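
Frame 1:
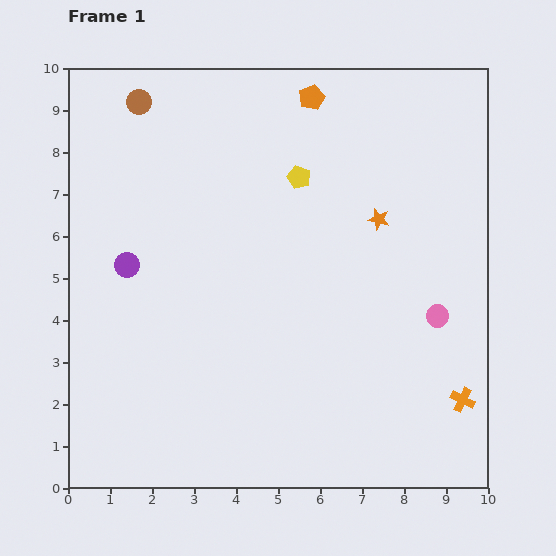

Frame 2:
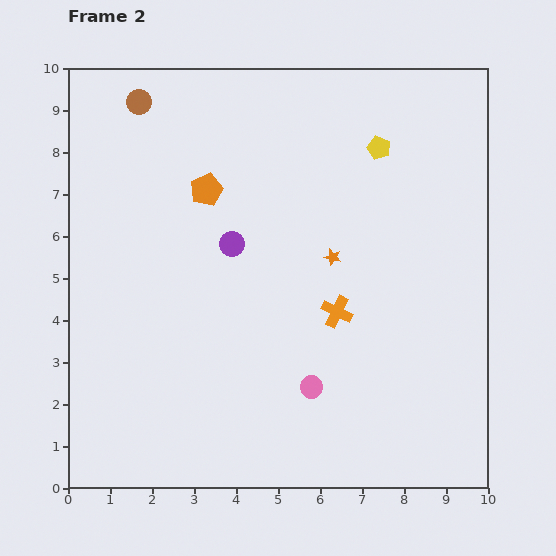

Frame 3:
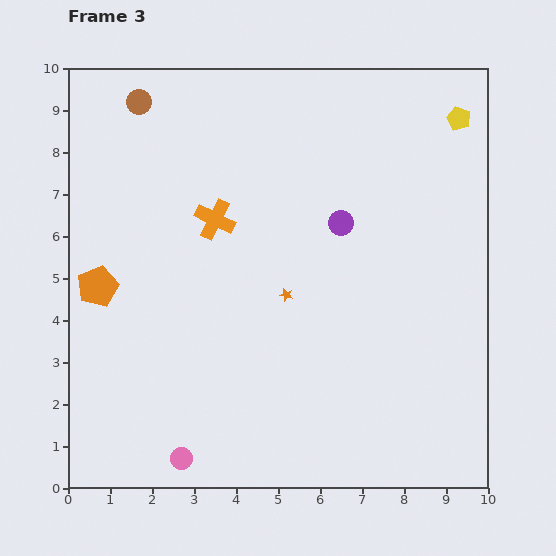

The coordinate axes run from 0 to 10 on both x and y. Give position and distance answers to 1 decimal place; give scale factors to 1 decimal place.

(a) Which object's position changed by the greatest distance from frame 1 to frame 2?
the orange cross

(moved 3.7; next 3.4)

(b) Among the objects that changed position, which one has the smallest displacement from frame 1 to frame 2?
the orange star

(moved 1.4)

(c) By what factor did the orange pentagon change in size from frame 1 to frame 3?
1.6×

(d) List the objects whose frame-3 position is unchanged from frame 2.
the brown circle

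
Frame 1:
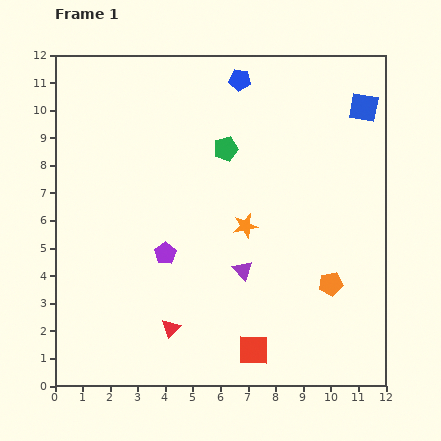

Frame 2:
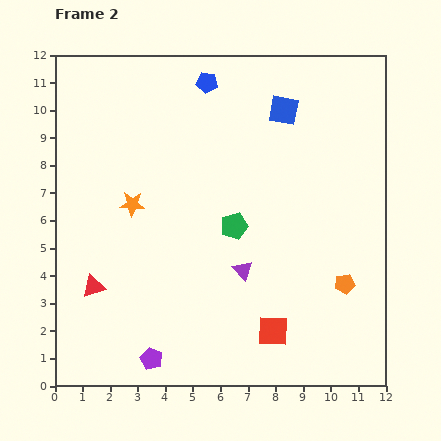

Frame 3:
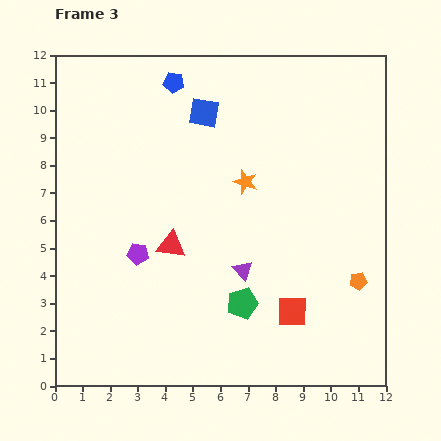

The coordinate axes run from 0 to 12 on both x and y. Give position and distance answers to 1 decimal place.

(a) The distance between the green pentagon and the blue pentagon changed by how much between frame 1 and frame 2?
+2.8

Distance in frame 1: 2.5. Distance in frame 2: 5.3.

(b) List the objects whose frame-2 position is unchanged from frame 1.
the purple triangle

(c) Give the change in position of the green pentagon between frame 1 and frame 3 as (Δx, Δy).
(0.6, -5.6)

The green pentagon was at (6.2, 8.6) in frame 1 and (6.8, 3.0) in frame 3.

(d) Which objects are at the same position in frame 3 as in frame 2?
the purple triangle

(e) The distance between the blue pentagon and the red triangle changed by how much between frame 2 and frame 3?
-2.6

Distance in frame 2: 8.5. Distance in frame 3: 5.9.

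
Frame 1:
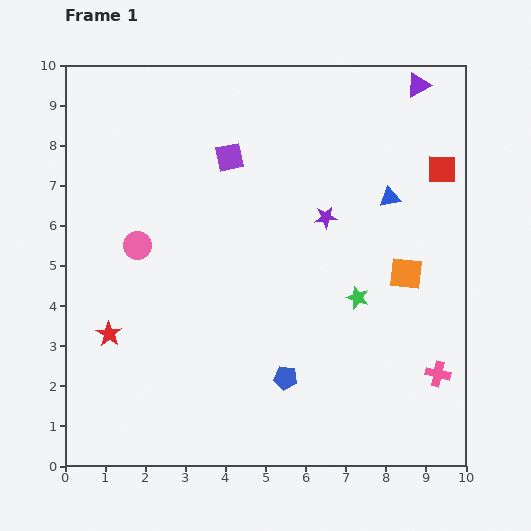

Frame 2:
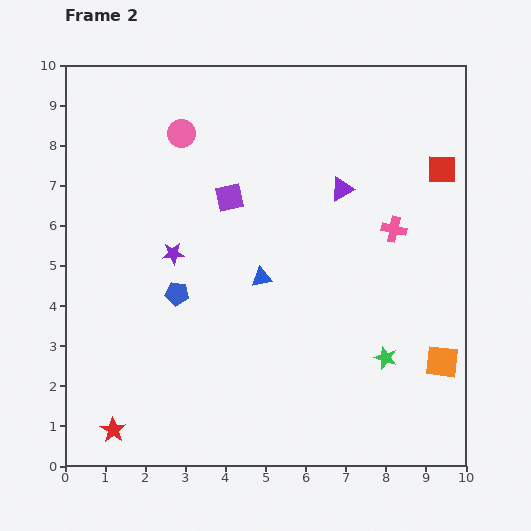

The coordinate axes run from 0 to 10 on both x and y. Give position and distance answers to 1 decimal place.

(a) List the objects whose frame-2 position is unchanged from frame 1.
the red square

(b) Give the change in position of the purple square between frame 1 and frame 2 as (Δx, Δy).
(0.0, -1.0)

The purple square was at (4.1, 7.7) in frame 1 and (4.1, 6.7) in frame 2.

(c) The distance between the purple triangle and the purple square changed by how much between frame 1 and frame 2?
-2.2

Distance in frame 1: 5.0. Distance in frame 2: 2.8.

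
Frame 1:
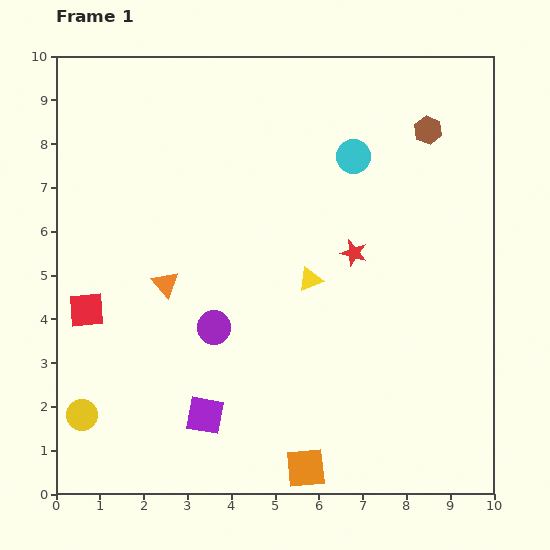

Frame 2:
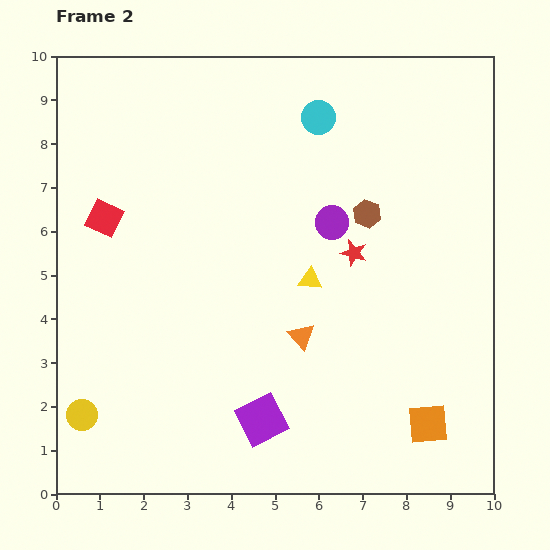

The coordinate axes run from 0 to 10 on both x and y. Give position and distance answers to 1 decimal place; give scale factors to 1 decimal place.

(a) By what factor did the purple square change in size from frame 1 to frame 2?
1.3×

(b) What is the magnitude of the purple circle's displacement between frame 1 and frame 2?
3.6

The purple circle moved from (3.6, 3.8) to (6.3, 6.2), a distance of √(2.7² + 2.4²) ≈ 3.6.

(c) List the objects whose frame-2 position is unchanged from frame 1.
the red star, the yellow circle, the yellow triangle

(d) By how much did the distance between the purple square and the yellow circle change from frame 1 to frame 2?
+1.3

Distance in frame 1: 2.8. Distance in frame 2: 4.1.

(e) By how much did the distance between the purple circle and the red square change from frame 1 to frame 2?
+2.3

Distance in frame 1: 2.9. Distance in frame 2: 5.2.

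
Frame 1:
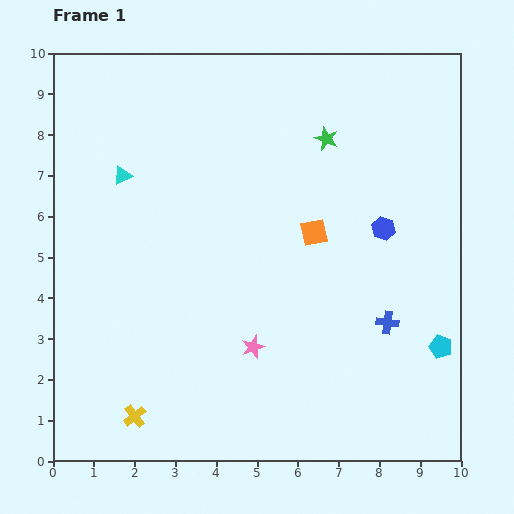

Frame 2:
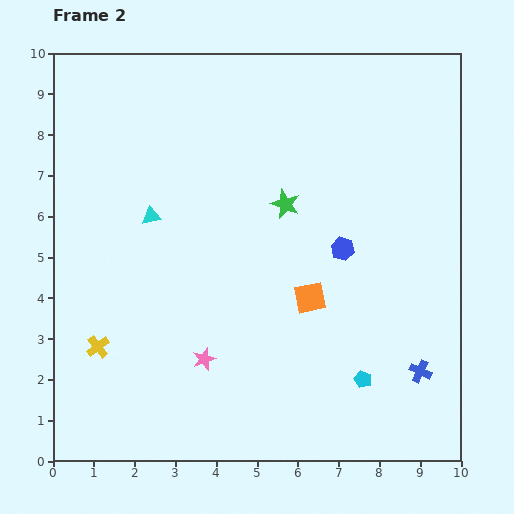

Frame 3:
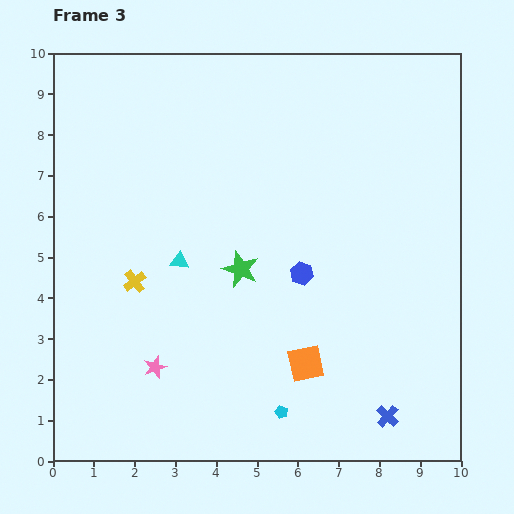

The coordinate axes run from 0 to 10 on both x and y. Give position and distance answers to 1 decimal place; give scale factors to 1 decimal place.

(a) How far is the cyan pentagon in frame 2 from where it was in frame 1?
2.1

The cyan pentagon moved from (9.5, 2.8) to (7.6, 2.0), a distance of √(1.9² + 0.8²) ≈ 2.1.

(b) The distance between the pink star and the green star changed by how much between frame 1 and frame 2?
-1.1

Distance in frame 1: 5.4. Distance in frame 2: 4.3.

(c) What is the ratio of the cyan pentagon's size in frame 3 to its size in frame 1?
0.6×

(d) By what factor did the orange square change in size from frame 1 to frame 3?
1.4×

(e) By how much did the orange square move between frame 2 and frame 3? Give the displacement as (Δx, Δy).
(-0.1, -1.6)

The orange square was at (6.3, 4.0) in frame 2 and (6.2, 2.4) in frame 3.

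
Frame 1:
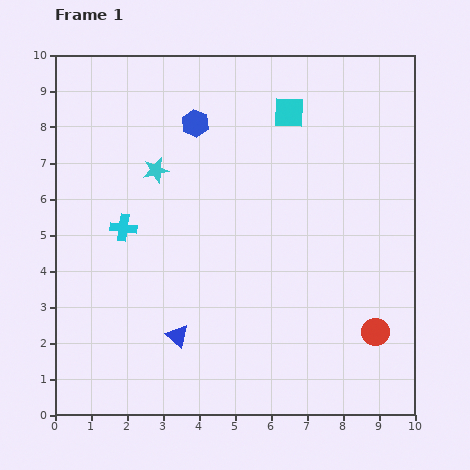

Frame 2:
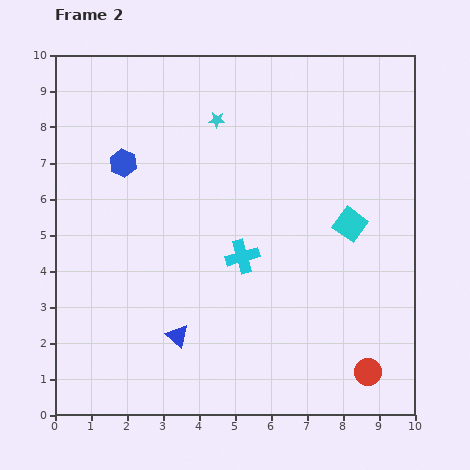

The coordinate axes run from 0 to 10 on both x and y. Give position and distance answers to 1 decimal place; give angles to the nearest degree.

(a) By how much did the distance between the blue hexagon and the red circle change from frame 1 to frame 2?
+1.2

Distance in frame 1: 7.7. Distance in frame 2: 8.9.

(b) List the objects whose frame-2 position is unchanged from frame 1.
the blue triangle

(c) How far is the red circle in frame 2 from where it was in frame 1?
1.1

The red circle moved from (8.9, 2.3) to (8.7, 1.2), a distance of √(0.2² + 1.1²) ≈ 1.1.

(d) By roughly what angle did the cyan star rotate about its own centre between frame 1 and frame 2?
15° clockwise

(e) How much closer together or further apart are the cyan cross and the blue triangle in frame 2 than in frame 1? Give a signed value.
-0.6

Distance in frame 1: 3.4. Distance in frame 2: 2.8.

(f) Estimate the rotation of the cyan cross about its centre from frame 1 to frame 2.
23° counter-clockwise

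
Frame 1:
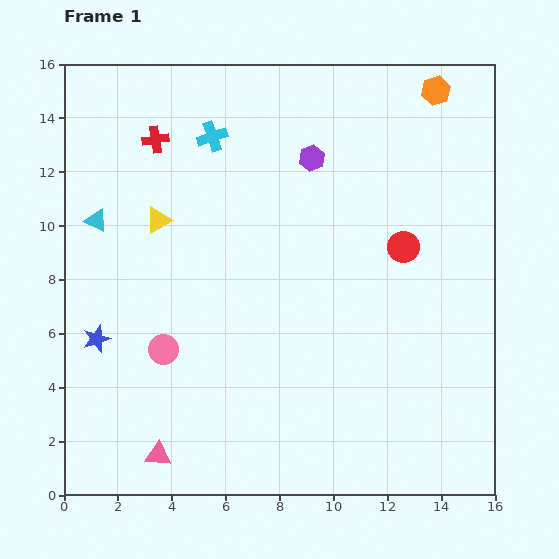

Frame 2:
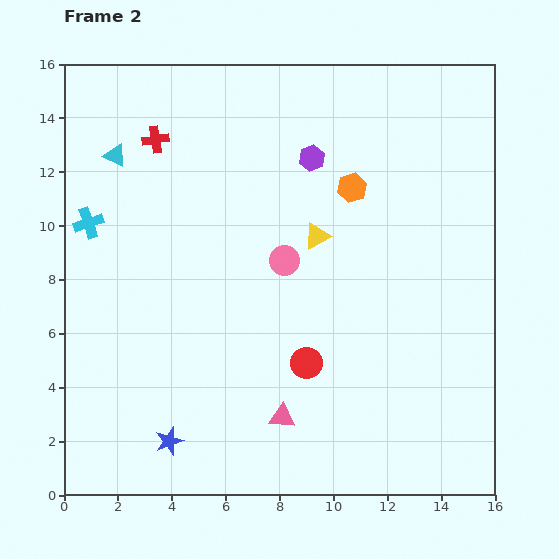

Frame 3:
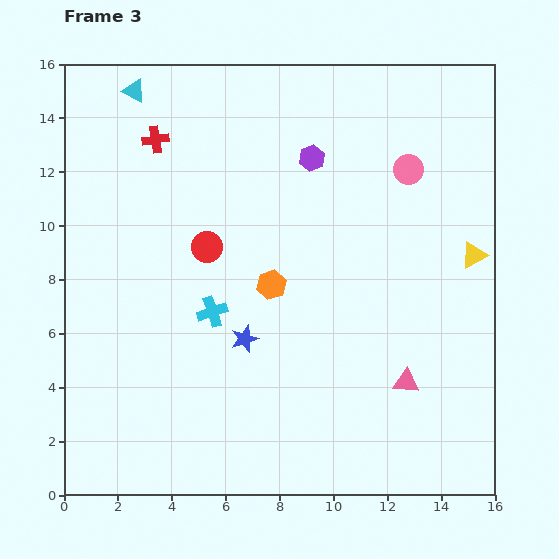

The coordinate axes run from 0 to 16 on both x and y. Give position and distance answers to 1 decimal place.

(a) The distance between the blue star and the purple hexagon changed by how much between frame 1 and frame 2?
+1.4

Distance in frame 1: 10.4. Distance in frame 2: 11.8.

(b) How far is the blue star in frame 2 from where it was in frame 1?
4.7

The blue star moved from (1.2, 5.8) to (3.9, 2.0), a distance of √(2.7² + 3.8²) ≈ 4.7.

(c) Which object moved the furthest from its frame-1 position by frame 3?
the yellow triangle

(moved 11.8; next 11.3)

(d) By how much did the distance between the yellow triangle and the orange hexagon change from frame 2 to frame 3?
+5.4

Distance in frame 2: 2.2. Distance in frame 3: 7.6.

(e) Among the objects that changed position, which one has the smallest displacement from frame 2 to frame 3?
the cyan triangle

(moved 2.5)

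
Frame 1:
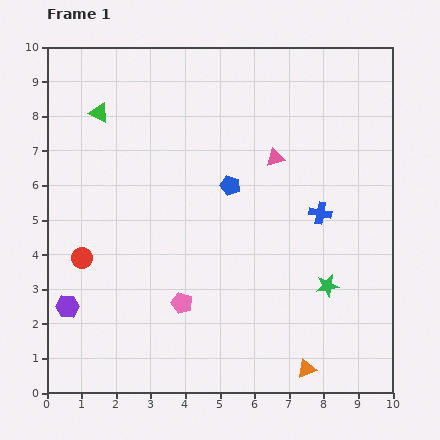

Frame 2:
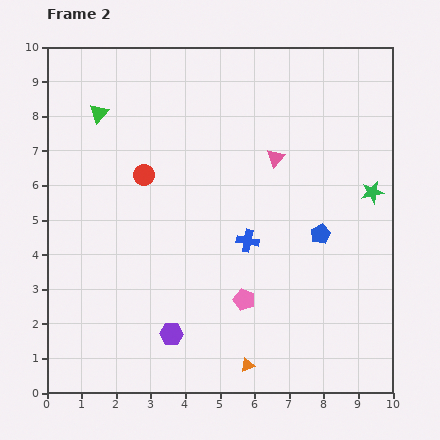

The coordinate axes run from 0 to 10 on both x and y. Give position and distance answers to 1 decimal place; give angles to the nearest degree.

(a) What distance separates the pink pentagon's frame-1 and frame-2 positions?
1.8

The pink pentagon moved from (3.9, 2.6) to (5.7, 2.7), a distance of √(1.8² + 0.1²) ≈ 1.8.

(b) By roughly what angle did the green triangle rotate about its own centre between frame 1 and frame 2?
44° clockwise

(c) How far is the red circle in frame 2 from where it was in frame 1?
3.0

The red circle moved from (1.0, 3.9) to (2.8, 6.3), a distance of √(1.8² + 2.4²) ≈ 3.0.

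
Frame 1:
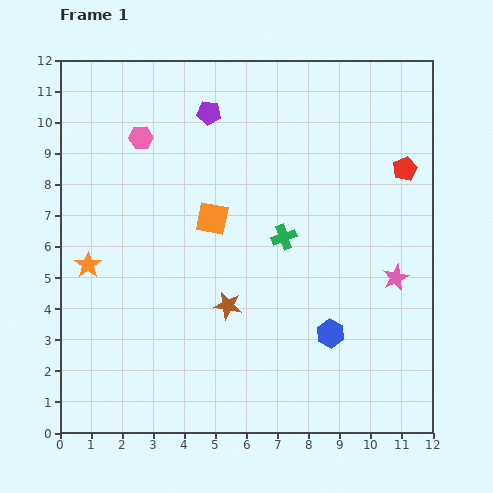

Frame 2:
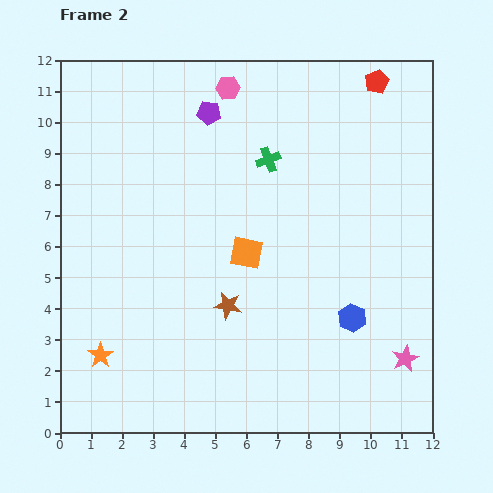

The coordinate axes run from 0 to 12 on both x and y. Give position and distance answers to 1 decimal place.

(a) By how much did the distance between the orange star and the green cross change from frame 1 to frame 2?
+1.9

Distance in frame 1: 6.4. Distance in frame 2: 8.3.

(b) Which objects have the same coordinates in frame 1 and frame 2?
the brown star, the purple pentagon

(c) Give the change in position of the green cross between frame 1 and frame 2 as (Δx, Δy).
(-0.5, 2.5)

The green cross was at (7.2, 6.3) in frame 1 and (6.7, 8.8) in frame 2.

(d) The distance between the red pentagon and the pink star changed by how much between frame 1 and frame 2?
+5.4

Distance in frame 1: 3.5. Distance in frame 2: 8.9.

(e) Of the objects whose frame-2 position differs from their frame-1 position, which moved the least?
the blue hexagon

(moved 0.9)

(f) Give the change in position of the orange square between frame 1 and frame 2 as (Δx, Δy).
(1.1, -1.1)

The orange square was at (4.9, 6.9) in frame 1 and (6.0, 5.8) in frame 2.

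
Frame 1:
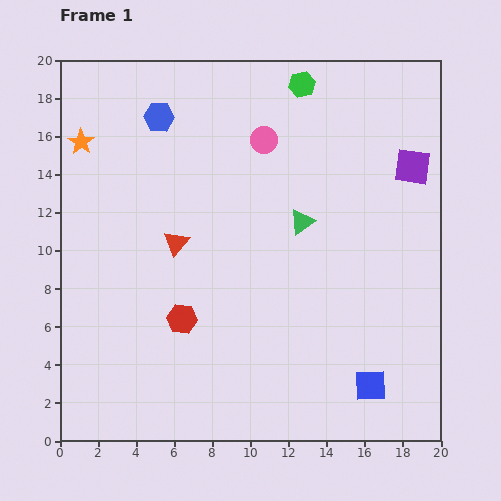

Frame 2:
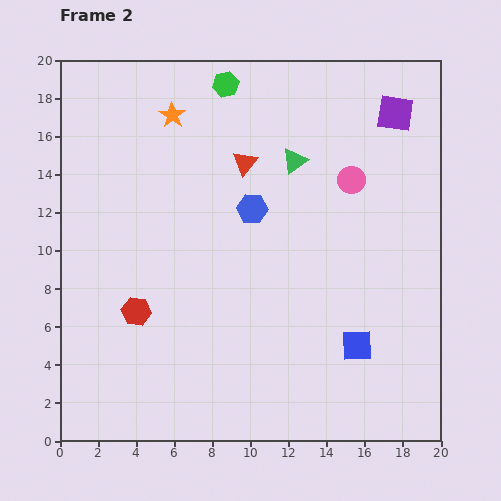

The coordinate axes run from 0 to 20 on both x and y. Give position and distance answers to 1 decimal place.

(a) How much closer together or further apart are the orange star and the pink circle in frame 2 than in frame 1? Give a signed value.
+0.4

Distance in frame 1: 9.6. Distance in frame 2: 10.0.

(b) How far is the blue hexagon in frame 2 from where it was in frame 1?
6.9

The blue hexagon moved from (5.2, 17.0) to (10.1, 12.2), a distance of √(4.9² + 4.8²) ≈ 6.9.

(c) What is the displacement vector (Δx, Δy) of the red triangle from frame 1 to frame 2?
(3.6, 4.2)

The red triangle was at (6.1, 10.4) in frame 1 and (9.7, 14.6) in frame 2.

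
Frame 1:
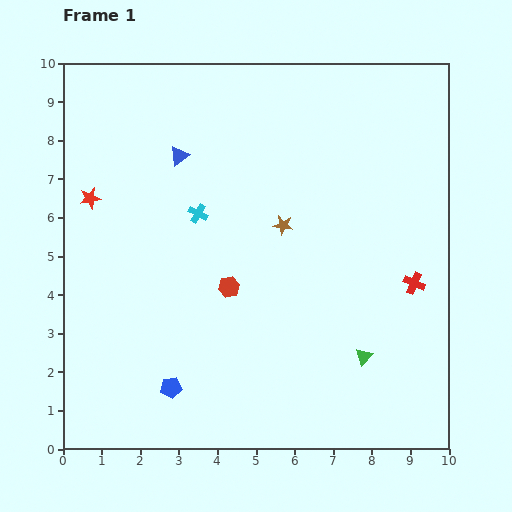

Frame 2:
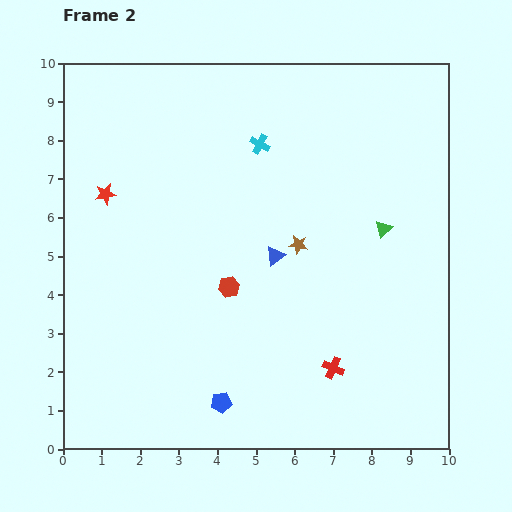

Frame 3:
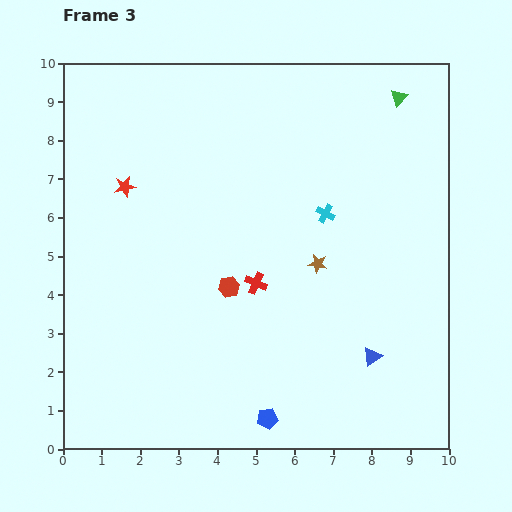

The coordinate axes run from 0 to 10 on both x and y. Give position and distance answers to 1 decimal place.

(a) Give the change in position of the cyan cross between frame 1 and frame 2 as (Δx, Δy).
(1.6, 1.8)

The cyan cross was at (3.5, 6.1) in frame 1 and (5.1, 7.9) in frame 2.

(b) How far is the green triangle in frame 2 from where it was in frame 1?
3.3

The green triangle moved from (7.8, 2.4) to (8.3, 5.7), a distance of √(0.5² + 3.3²) ≈ 3.3.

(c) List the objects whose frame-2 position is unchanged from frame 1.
the red hexagon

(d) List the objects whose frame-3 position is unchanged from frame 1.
the red hexagon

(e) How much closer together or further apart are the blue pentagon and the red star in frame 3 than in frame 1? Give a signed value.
+1.7

Distance in frame 1: 5.3. Distance in frame 3: 7.0.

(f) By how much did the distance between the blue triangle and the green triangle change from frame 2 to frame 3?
+3.8

Distance in frame 2: 2.9. Distance in frame 3: 6.7.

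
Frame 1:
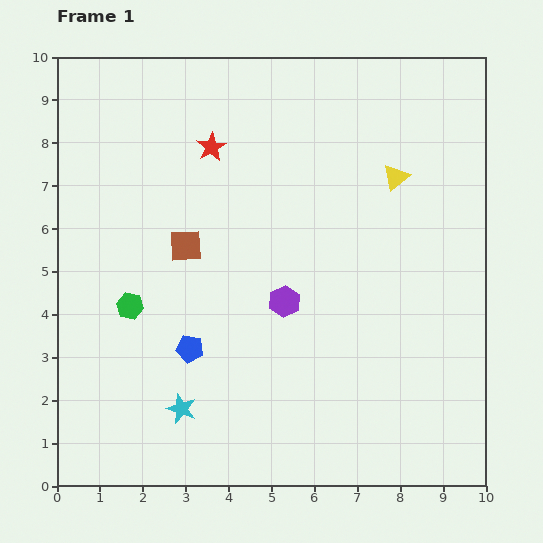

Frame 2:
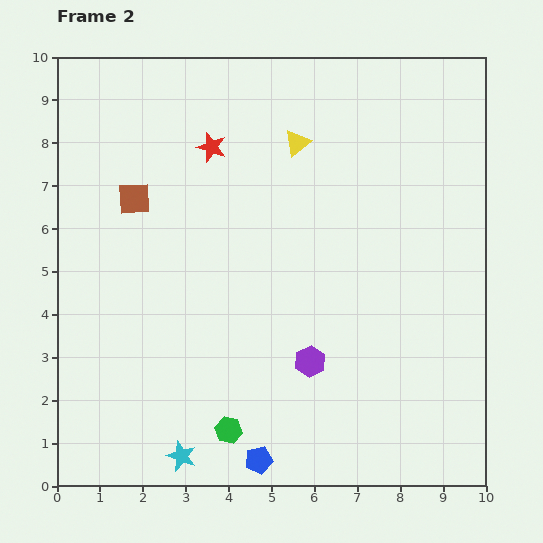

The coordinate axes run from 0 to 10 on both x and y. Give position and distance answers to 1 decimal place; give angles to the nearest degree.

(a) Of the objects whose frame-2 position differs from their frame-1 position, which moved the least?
the cyan star

(moved 1.1)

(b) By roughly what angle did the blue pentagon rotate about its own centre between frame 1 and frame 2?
24° counter-clockwise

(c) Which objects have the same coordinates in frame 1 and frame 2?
the red star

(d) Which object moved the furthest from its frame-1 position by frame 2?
the green hexagon

(moved 3.7; next 3.1)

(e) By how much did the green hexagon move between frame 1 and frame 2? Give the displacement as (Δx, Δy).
(2.3, -2.9)

The green hexagon was at (1.7, 4.2) in frame 1 and (4.0, 1.3) in frame 2.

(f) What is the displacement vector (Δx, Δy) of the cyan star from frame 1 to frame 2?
(0.0, -1.1)

The cyan star was at (2.9, 1.8) in frame 1 and (2.9, 0.7) in frame 2.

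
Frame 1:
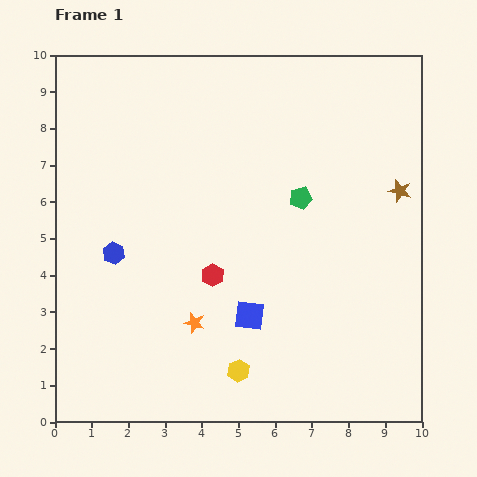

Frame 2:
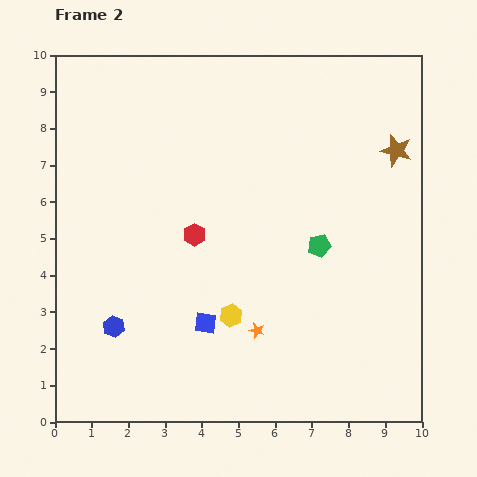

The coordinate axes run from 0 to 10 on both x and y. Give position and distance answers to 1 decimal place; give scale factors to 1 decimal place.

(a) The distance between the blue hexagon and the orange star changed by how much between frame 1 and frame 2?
+1.0

Distance in frame 1: 2.9. Distance in frame 2: 3.9.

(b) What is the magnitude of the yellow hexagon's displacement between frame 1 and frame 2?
1.5

The yellow hexagon moved from (5.0, 1.4) to (4.8, 2.9), a distance of √(0.2² + 1.5²) ≈ 1.5.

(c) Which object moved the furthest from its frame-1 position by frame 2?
the blue hexagon

(moved 2.0; next 1.7)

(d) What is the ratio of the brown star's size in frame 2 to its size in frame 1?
1.4×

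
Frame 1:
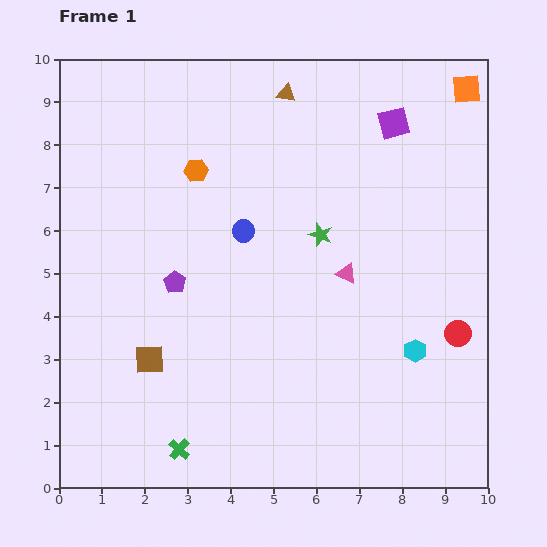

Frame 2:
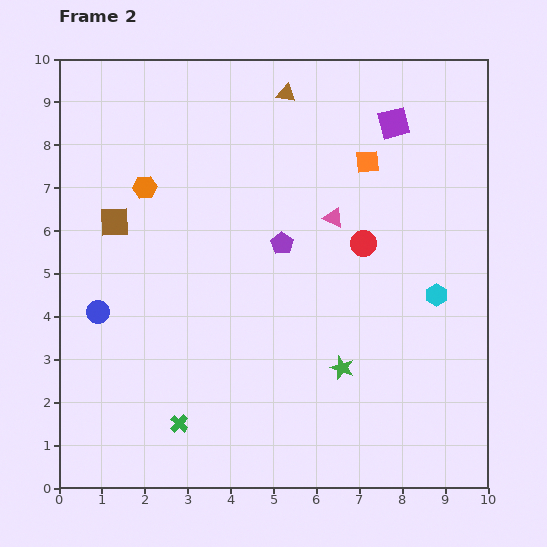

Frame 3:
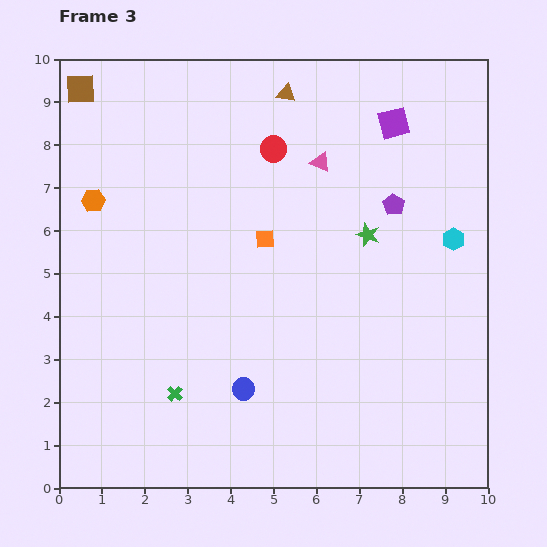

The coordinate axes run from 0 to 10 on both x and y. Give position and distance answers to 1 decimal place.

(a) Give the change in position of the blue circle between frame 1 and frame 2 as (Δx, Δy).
(-3.4, -1.9)

The blue circle was at (4.3, 6.0) in frame 1 and (0.9, 4.1) in frame 2.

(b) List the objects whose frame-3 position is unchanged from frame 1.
the purple square, the brown triangle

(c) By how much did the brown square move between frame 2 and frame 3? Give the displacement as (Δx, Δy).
(-0.8, 3.1)

The brown square was at (1.3, 6.2) in frame 2 and (0.5, 9.3) in frame 3.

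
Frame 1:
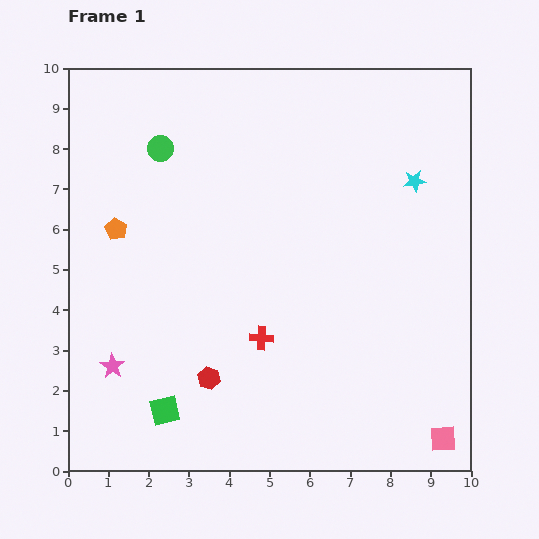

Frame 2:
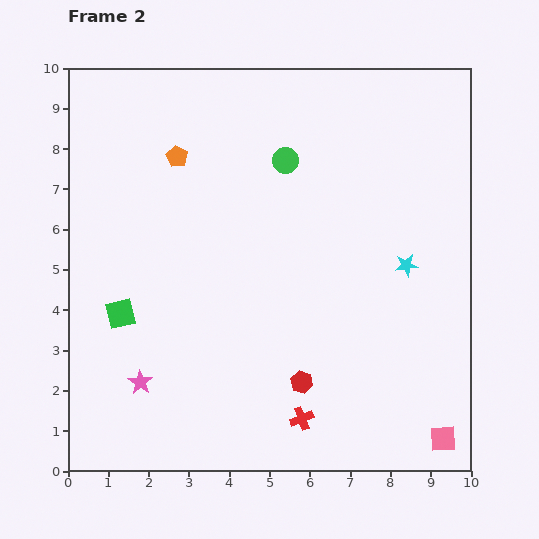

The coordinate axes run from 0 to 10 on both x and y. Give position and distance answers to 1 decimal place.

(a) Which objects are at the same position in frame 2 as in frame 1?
the pink square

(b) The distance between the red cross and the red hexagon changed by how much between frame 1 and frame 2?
-0.7

Distance in frame 1: 1.6. Distance in frame 2: 0.9.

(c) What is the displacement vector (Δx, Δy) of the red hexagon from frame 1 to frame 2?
(2.3, -0.1)

The red hexagon was at (3.5, 2.3) in frame 1 and (5.8, 2.2) in frame 2.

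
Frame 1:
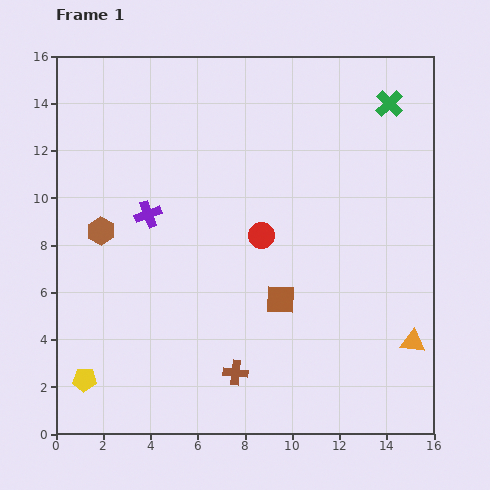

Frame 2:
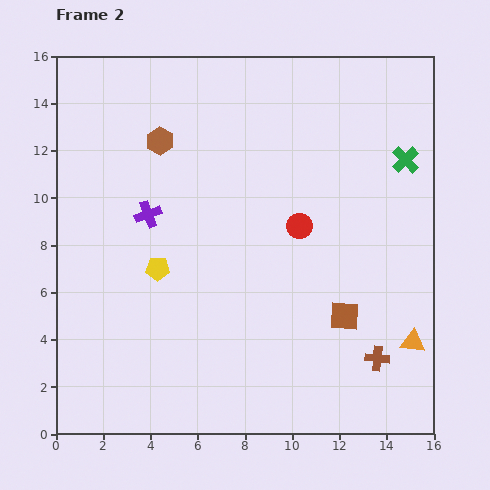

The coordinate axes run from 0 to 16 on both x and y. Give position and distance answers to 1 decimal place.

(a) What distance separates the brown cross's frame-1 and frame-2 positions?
6.0

The brown cross moved from (7.6, 2.6) to (13.6, 3.2), a distance of √(6.0² + 0.6²) ≈ 6.0.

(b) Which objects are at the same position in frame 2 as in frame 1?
the purple cross, the orange triangle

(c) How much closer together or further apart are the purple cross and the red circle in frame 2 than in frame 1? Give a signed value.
+1.5

Distance in frame 1: 4.9. Distance in frame 2: 6.4.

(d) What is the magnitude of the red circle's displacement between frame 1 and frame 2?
1.6

The red circle moved from (8.7, 8.4) to (10.3, 8.8), a distance of √(1.6² + 0.4²) ≈ 1.6.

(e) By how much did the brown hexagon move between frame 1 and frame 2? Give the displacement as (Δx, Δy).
(2.5, 3.8)

The brown hexagon was at (1.9, 8.6) in frame 1 and (4.4, 12.4) in frame 2.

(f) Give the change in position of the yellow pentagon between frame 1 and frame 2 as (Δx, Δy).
(3.1, 4.7)

The yellow pentagon was at (1.2, 2.3) in frame 1 and (4.3, 7.0) in frame 2.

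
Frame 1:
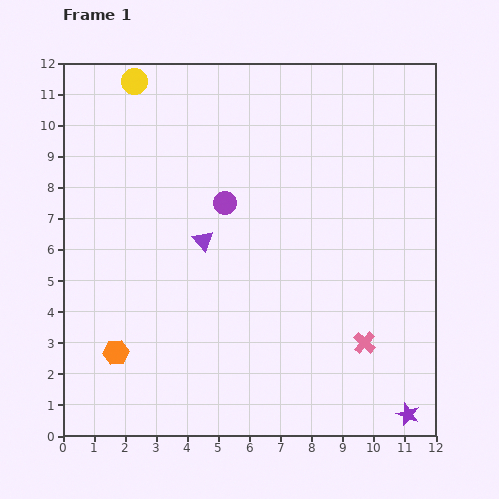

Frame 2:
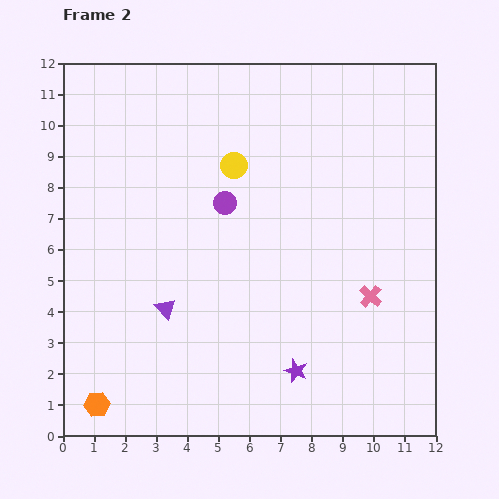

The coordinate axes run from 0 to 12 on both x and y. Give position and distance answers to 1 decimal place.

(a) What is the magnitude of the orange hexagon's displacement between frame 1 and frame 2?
1.8

The orange hexagon moved from (1.7, 2.7) to (1.1, 1.0), a distance of √(0.6² + 1.7²) ≈ 1.8.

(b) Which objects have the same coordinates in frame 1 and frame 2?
the purple circle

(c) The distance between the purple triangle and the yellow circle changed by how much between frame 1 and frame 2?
-0.5

Distance in frame 1: 5.6. Distance in frame 2: 5.1.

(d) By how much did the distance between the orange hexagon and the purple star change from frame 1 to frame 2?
-3.1

Distance in frame 1: 9.6. Distance in frame 2: 6.5.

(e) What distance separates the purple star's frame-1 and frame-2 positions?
3.9

The purple star moved from (11.1, 0.7) to (7.5, 2.1), a distance of √(3.6² + 1.4²) ≈ 3.9.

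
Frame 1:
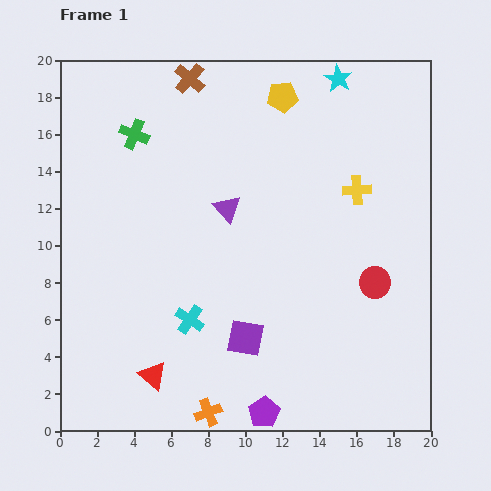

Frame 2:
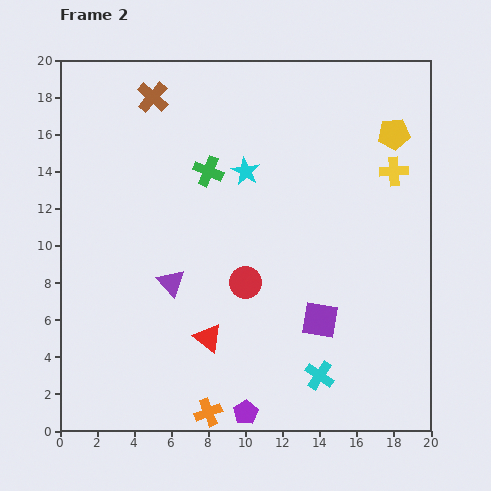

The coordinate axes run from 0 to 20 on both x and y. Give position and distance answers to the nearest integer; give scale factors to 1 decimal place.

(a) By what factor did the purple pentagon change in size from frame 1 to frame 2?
0.8×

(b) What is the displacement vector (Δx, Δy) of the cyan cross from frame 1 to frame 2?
(7, -3)

The cyan cross was at (7, 6) in frame 1 and (14, 3) in frame 2.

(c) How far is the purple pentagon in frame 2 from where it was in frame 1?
1

The purple pentagon moved from (11, 1) to (10, 1), a distance of √(1² + 0²) ≈ 1.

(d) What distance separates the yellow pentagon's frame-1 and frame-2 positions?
6

The yellow pentagon moved from (12, 18) to (18, 16), a distance of √(6² + 2²) ≈ 6.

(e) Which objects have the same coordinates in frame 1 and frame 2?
the orange cross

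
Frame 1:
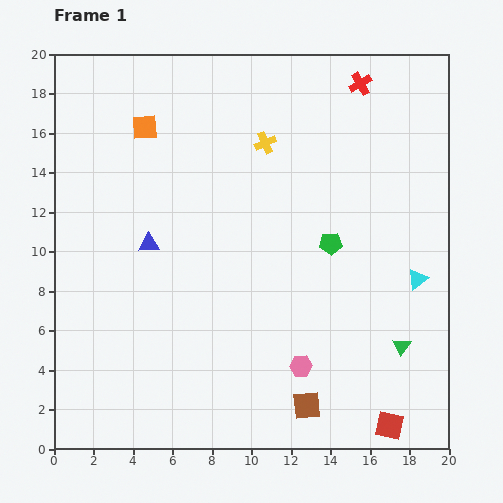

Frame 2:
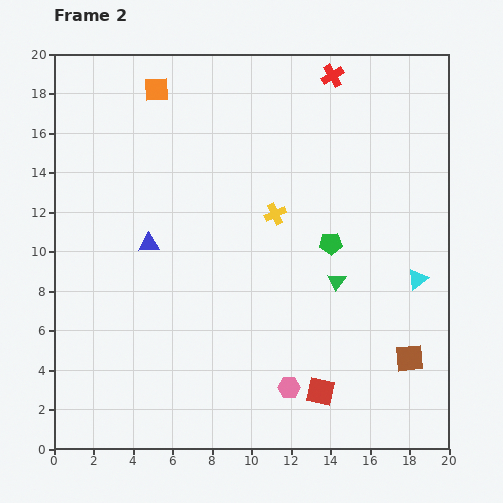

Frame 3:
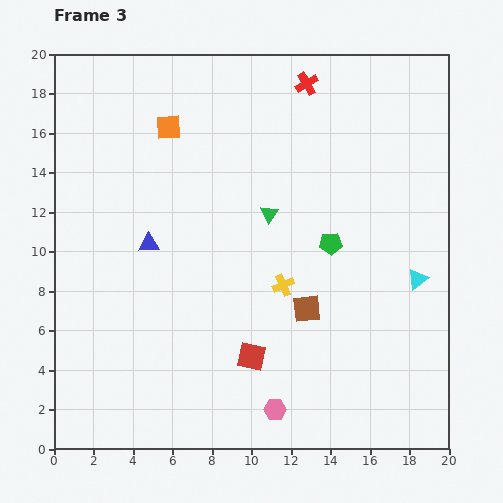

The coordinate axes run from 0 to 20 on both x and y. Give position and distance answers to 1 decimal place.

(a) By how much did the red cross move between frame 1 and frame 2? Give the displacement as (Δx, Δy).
(-1.4, 0.4)

The red cross was at (15.5, 18.5) in frame 1 and (14.1, 18.9) in frame 2.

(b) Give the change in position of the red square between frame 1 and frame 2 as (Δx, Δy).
(-3.5, 1.7)

The red square was at (17.0, 1.2) in frame 1 and (13.5, 2.9) in frame 2.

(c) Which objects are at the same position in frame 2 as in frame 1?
the green pentagon, the blue triangle, the cyan triangle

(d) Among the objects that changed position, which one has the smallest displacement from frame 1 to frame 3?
the orange square

(moved 1.2)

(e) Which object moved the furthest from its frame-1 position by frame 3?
the green triangle

(moved 9.5; next 7.8)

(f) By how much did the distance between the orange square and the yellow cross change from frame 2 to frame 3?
+1.2

Distance in frame 2: 8.7. Distance in frame 3: 9.9.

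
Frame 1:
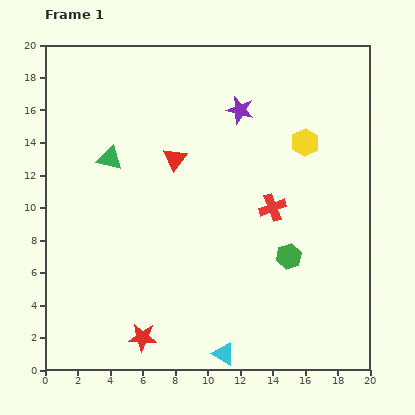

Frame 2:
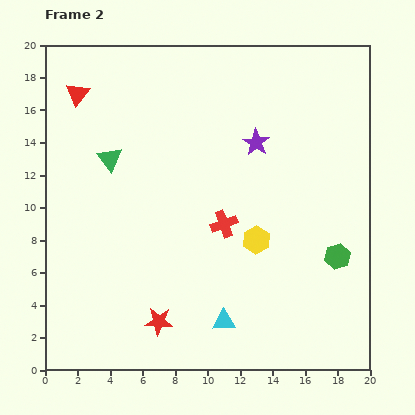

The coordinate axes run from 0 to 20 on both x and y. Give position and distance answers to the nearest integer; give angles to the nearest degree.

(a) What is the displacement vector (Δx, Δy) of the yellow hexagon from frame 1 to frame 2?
(-3, -6)

The yellow hexagon was at (16, 14) in frame 1 and (13, 8) in frame 2.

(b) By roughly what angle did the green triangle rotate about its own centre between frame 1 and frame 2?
38° clockwise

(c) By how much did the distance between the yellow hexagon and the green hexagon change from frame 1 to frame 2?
-2

Distance in frame 1: 7. Distance in frame 2: 5.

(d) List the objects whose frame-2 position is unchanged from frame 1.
the green triangle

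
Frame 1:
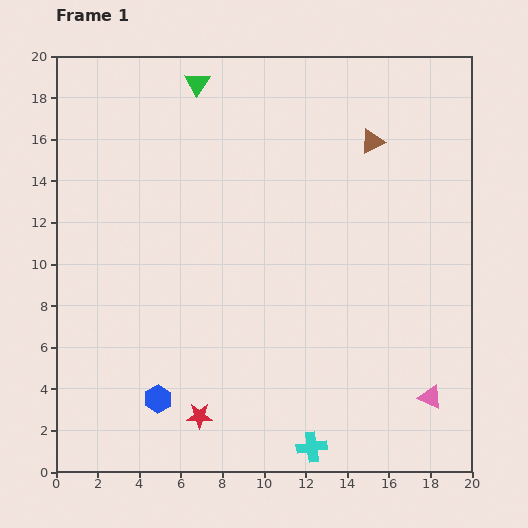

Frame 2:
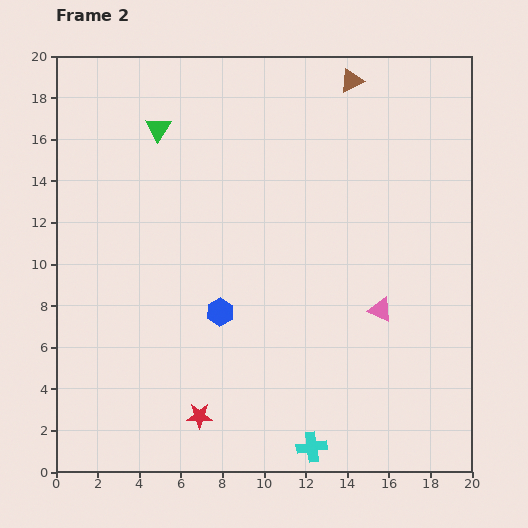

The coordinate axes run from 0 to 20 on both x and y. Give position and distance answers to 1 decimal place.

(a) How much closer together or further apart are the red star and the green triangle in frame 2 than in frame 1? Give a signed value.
-2.1

Distance in frame 1: 16.0. Distance in frame 2: 13.9.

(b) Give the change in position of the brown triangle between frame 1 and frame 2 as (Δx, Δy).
(-1.0, 2.9)

The brown triangle was at (15.2, 15.9) in frame 1 and (14.2, 18.8) in frame 2.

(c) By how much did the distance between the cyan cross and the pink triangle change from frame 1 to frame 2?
+1.2

Distance in frame 1: 6.2. Distance in frame 2: 7.4.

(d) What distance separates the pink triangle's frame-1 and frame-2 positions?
4.8

The pink triangle moved from (18.0, 3.6) to (15.6, 7.8), a distance of √(2.4² + 4.2²) ≈ 4.8.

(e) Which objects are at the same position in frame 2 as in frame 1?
the red star, the cyan cross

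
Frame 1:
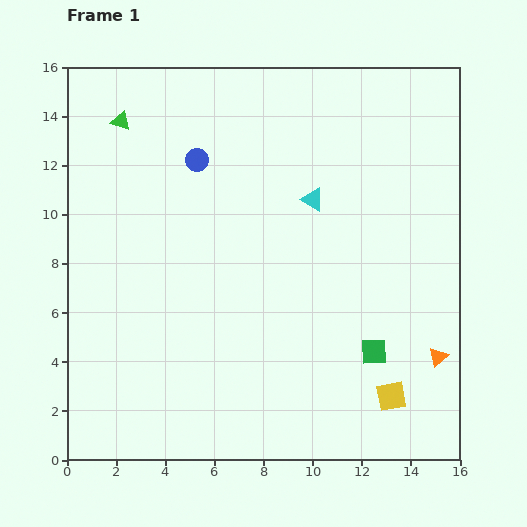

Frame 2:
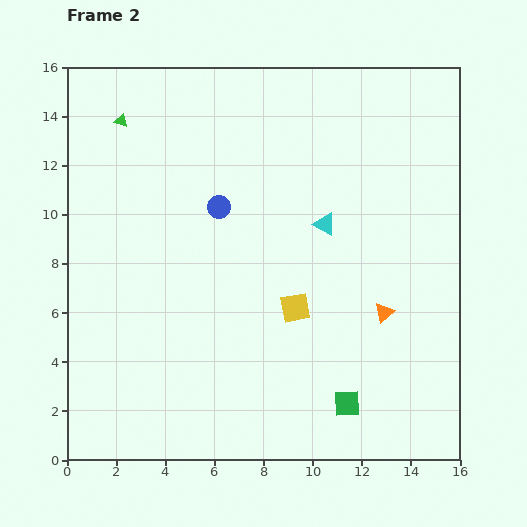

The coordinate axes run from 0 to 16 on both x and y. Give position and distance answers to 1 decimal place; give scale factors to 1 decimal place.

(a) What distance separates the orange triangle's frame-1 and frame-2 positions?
2.8

The orange triangle moved from (15.1, 4.2) to (12.9, 6.0), a distance of √(2.2² + 1.8²) ≈ 2.8.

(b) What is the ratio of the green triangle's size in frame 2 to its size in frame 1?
0.7×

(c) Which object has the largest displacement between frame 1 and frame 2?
the yellow square

(moved 5.3; next 2.8)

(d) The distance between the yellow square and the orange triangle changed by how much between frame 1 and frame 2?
+1.1

Distance in frame 1: 2.5. Distance in frame 2: 3.6.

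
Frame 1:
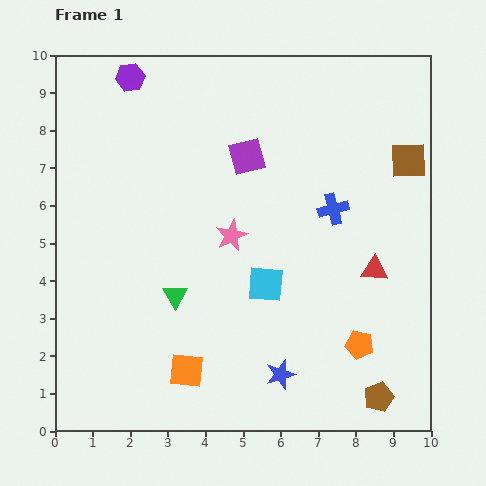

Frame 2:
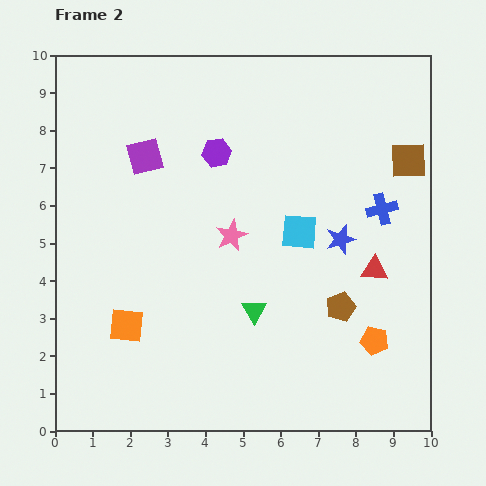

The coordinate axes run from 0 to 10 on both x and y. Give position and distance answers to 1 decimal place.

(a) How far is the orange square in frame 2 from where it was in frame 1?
2.0

The orange square moved from (3.5, 1.6) to (1.9, 2.8), a distance of √(1.6² + 1.2²) ≈ 2.0.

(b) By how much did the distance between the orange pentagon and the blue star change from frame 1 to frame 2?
+0.6

Distance in frame 1: 2.2. Distance in frame 2: 2.8.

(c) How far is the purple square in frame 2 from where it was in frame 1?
2.7

The purple square moved from (5.1, 7.3) to (2.4, 7.3), a distance of √(2.7² + 0.0²) ≈ 2.7.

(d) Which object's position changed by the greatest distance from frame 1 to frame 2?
the blue star

(moved 3.9; next 3.0)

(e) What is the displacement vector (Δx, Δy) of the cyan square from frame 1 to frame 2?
(0.9, 1.4)

The cyan square was at (5.6, 3.9) in frame 1 and (6.5, 5.3) in frame 2.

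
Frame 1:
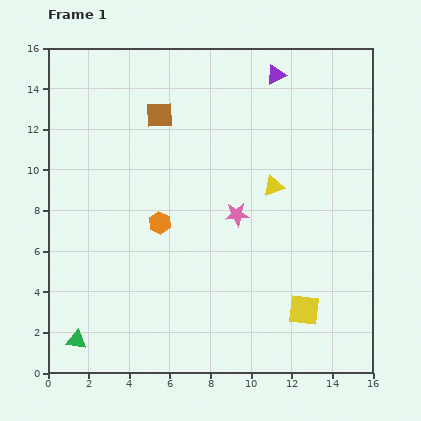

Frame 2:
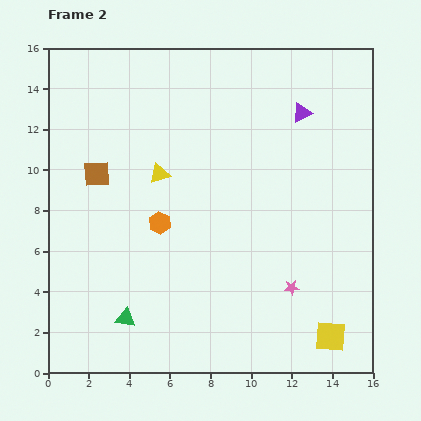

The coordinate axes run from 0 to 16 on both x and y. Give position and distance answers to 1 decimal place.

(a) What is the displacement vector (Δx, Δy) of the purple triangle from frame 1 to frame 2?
(1.3, -1.9)

The purple triangle was at (11.2, 14.7) in frame 1 and (12.5, 12.8) in frame 2.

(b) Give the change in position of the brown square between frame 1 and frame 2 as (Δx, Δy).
(-3.1, -2.9)

The brown square was at (5.5, 12.7) in frame 1 and (2.4, 9.8) in frame 2.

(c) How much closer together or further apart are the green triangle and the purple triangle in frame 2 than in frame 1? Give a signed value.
-3.1

Distance in frame 1: 16.4. Distance in frame 2: 13.3.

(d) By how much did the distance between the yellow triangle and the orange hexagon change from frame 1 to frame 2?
-3.5

Distance in frame 1: 5.9. Distance in frame 2: 2.4.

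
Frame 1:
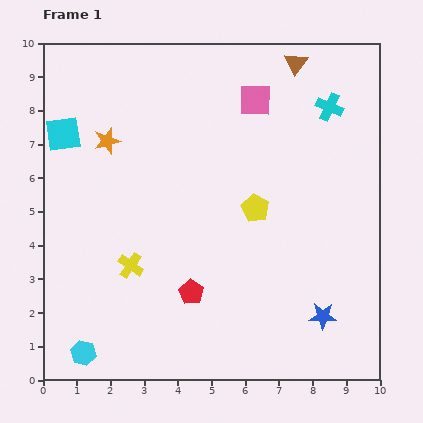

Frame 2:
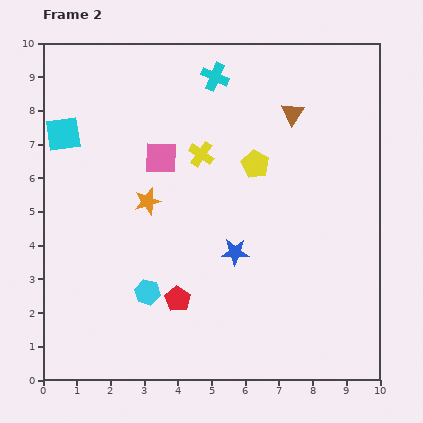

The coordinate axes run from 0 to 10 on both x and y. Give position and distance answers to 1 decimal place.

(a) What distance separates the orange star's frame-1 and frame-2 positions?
2.2

The orange star moved from (1.9, 7.1) to (3.1, 5.3), a distance of √(1.2² + 1.8²) ≈ 2.2.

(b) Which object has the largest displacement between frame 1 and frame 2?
the yellow cross

(moved 3.9; next 3.5)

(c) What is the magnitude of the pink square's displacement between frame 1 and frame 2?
3.3

The pink square moved from (6.3, 8.3) to (3.5, 6.6), a distance of √(2.8² + 1.7²) ≈ 3.3.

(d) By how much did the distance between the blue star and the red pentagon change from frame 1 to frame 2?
-1.8

Distance in frame 1: 4.0. Distance in frame 2: 2.2.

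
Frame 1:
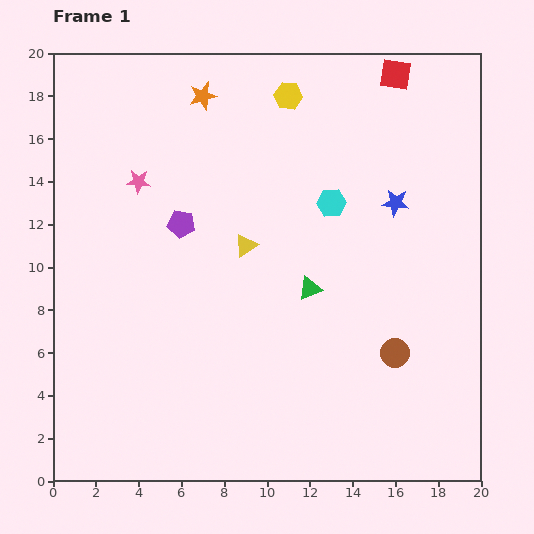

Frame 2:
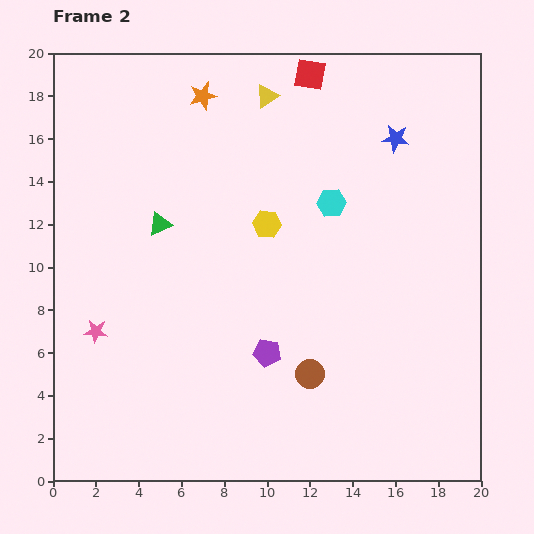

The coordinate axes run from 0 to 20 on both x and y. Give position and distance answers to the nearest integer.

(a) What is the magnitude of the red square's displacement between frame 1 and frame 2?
4

The red square moved from (16, 19) to (12, 19), a distance of √(4² + 0²) ≈ 4.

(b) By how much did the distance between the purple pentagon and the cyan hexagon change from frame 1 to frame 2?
+1

Distance in frame 1: 7. Distance in frame 2: 8.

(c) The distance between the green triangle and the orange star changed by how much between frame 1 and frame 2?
-4

Distance in frame 1: 10. Distance in frame 2: 6.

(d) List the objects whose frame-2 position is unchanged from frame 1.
the cyan hexagon, the orange star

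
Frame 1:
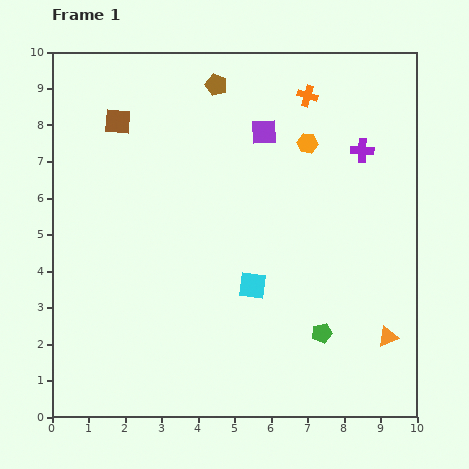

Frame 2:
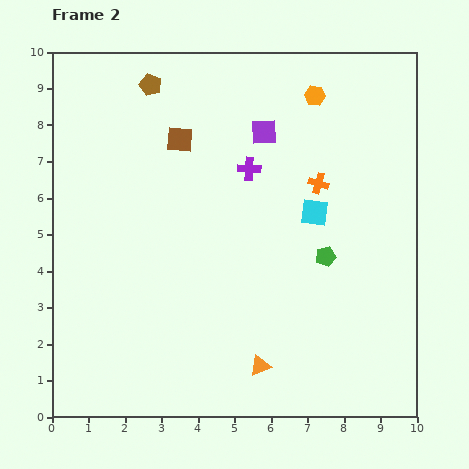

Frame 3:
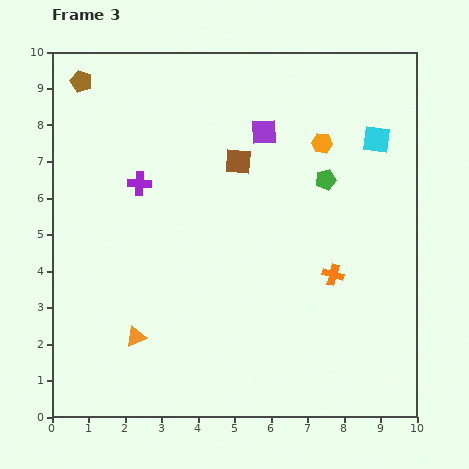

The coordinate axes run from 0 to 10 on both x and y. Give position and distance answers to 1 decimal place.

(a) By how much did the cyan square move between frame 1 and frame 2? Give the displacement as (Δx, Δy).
(1.7, 2.0)

The cyan square was at (5.5, 3.6) in frame 1 and (7.2, 5.6) in frame 2.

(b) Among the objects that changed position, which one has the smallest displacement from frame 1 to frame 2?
the orange hexagon

(moved 1.3)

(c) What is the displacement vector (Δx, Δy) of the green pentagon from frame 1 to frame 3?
(0.1, 4.2)

The green pentagon was at (7.4, 2.3) in frame 1 and (7.5, 6.5) in frame 3.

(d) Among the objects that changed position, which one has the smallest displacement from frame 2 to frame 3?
the orange hexagon

(moved 1.3)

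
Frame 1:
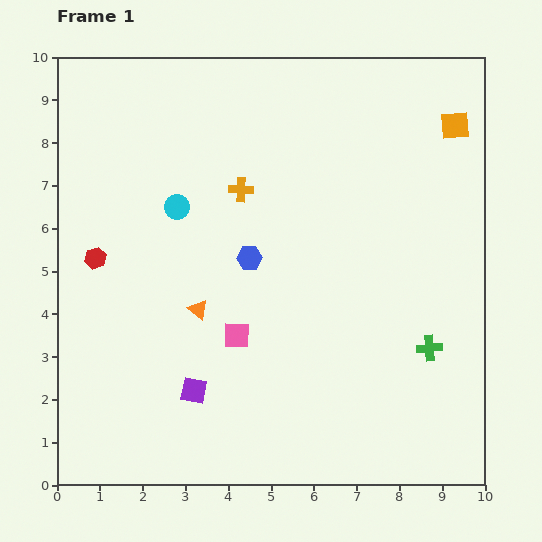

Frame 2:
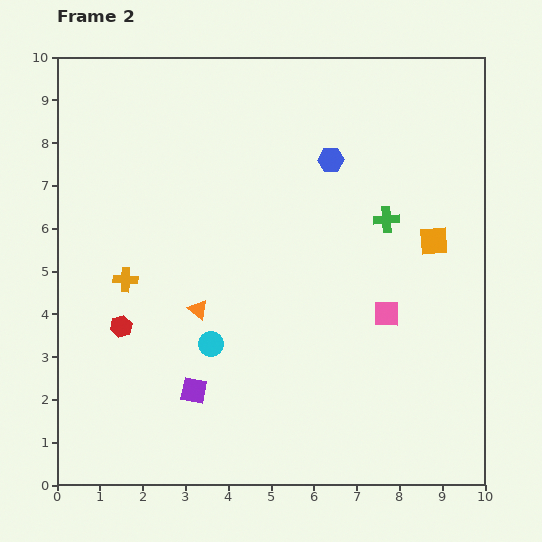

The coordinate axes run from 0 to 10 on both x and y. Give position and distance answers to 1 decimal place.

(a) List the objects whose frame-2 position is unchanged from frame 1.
the purple square, the orange triangle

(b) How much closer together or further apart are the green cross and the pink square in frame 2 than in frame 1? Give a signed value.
-2.3

Distance in frame 1: 4.5. Distance in frame 2: 2.2.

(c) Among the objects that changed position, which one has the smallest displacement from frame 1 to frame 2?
the red hexagon

(moved 1.7)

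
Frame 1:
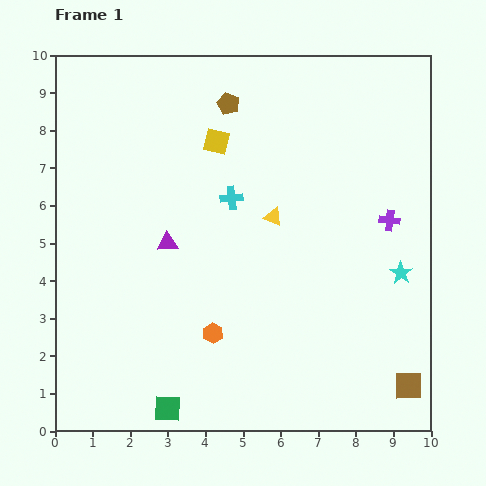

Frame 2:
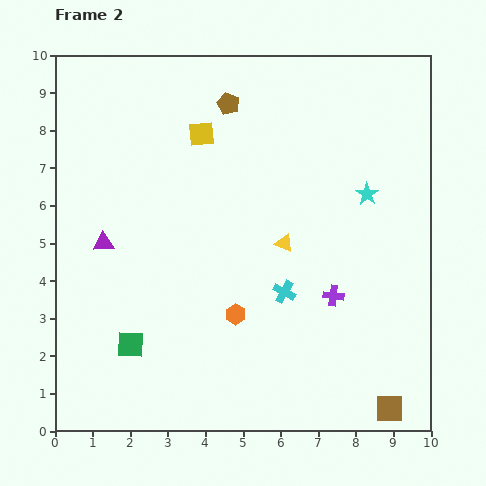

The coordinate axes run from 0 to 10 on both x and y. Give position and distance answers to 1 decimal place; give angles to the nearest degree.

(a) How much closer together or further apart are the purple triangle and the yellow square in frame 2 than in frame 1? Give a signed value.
+0.9

Distance in frame 1: 3.0. Distance in frame 2: 3.9.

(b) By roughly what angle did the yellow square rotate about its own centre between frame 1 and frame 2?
20° counter-clockwise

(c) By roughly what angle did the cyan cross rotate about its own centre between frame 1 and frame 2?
34° clockwise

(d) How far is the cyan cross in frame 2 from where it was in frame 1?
2.9

The cyan cross moved from (4.7, 6.2) to (6.1, 3.7), a distance of √(1.4² + 2.5²) ≈ 2.9.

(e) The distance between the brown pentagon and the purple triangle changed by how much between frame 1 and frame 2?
+1.0

Distance in frame 1: 4.0. Distance in frame 2: 5.0.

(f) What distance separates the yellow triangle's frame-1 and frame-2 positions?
0.8

The yellow triangle moved from (5.8, 5.7) to (6.1, 5.0), a distance of √(0.3² + 0.7²) ≈ 0.8.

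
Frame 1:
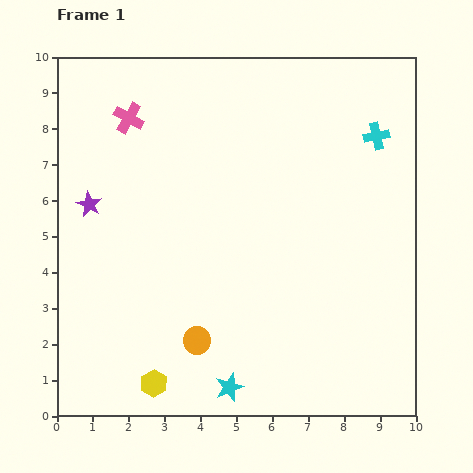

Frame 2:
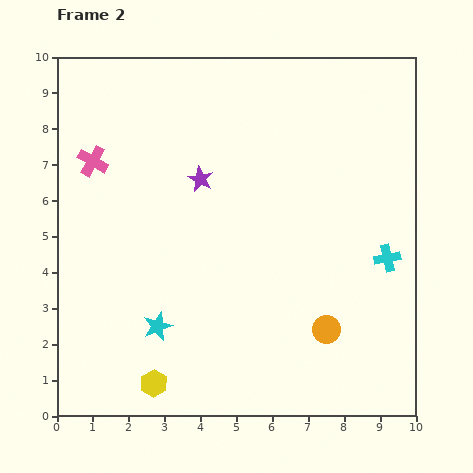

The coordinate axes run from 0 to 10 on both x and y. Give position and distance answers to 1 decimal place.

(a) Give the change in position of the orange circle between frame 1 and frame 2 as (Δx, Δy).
(3.6, 0.3)

The orange circle was at (3.9, 2.1) in frame 1 and (7.5, 2.4) in frame 2.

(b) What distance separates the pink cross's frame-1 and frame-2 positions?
1.6

The pink cross moved from (2.0, 8.3) to (1.0, 7.1), a distance of √(1.0² + 1.2²) ≈ 1.6.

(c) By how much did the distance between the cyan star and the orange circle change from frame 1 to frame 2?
+3.1

Distance in frame 1: 1.6. Distance in frame 2: 4.7.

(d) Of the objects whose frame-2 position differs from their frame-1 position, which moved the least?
the pink cross

(moved 1.6)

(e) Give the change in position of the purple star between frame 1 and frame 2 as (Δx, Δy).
(3.1, 0.7)

The purple star was at (0.9, 5.9) in frame 1 and (4.0, 6.6) in frame 2.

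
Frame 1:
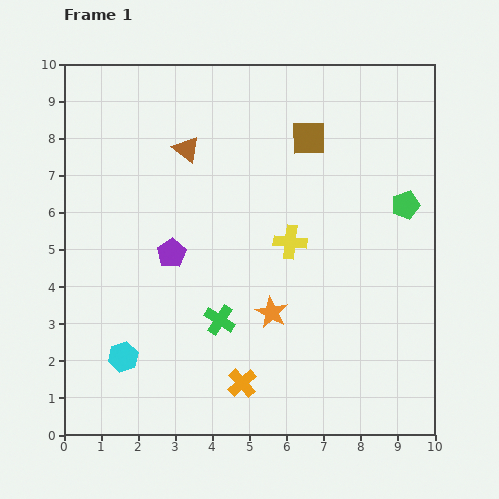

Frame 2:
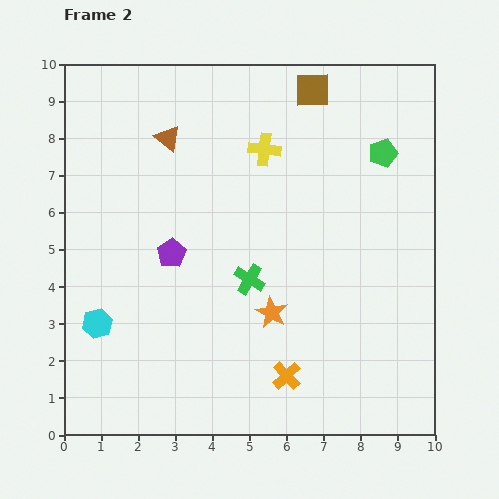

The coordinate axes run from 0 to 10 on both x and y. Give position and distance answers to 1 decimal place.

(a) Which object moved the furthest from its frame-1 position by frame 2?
the yellow cross

(moved 2.6; next 1.5)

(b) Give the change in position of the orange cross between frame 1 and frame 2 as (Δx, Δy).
(1.2, 0.2)

The orange cross was at (4.8, 1.4) in frame 1 and (6.0, 1.6) in frame 2.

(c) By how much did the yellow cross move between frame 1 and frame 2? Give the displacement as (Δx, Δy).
(-0.7, 2.5)

The yellow cross was at (6.1, 5.2) in frame 1 and (5.4, 7.7) in frame 2.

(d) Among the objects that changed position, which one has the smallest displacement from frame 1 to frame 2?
the brown triangle

(moved 0.6)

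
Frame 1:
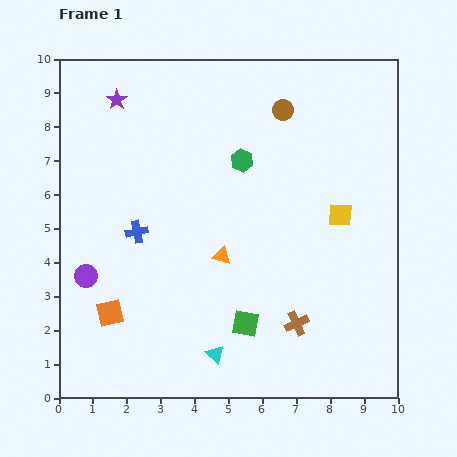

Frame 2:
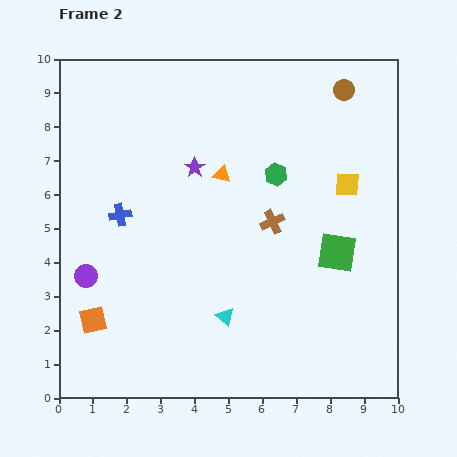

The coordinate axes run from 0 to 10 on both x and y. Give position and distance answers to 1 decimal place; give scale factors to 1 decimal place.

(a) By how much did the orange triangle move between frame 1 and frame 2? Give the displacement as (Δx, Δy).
(0.0, 2.4)

The orange triangle was at (4.8, 4.2) in frame 1 and (4.8, 6.6) in frame 2.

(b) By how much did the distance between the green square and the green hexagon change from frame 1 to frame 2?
-1.9

Distance in frame 1: 4.8. Distance in frame 2: 2.9.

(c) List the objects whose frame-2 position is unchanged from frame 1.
the purple circle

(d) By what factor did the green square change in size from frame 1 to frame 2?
1.5×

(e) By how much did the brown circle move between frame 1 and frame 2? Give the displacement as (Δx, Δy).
(1.8, 0.6)

The brown circle was at (6.6, 8.5) in frame 1 and (8.4, 9.1) in frame 2.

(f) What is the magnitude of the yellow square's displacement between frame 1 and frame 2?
0.9

The yellow square moved from (8.3, 5.4) to (8.5, 6.3), a distance of √(0.2² + 0.9²) ≈ 0.9.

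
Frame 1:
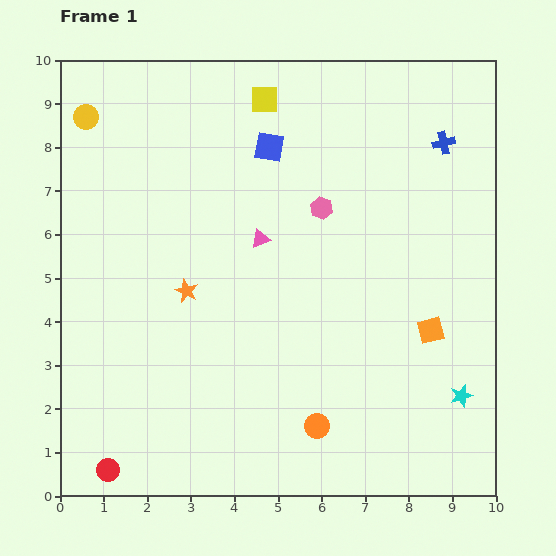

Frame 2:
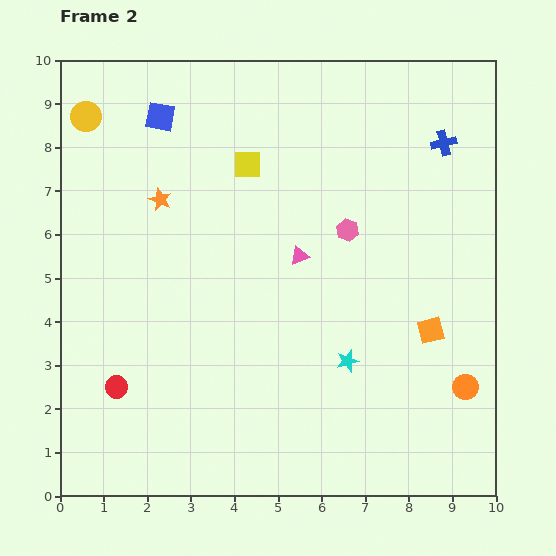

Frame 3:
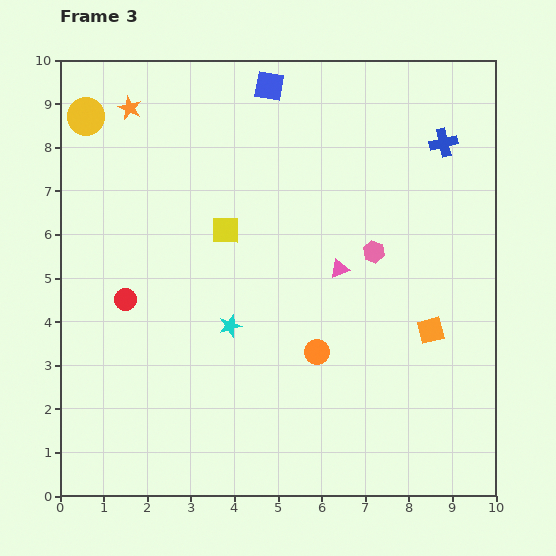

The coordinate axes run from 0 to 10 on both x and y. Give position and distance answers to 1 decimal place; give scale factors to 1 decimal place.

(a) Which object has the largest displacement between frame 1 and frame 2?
the orange circle

(moved 3.5; next 2.7)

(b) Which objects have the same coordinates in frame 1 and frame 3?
the yellow circle, the blue cross, the orange square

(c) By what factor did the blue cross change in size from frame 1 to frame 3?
1.3×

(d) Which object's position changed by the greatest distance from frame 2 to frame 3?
the orange circle

(moved 3.5; next 2.8)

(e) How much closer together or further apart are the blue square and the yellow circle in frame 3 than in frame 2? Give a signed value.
+2.6

Distance in frame 2: 1.7. Distance in frame 3: 4.3.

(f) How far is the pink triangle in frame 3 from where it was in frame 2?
0.9

The pink triangle moved from (5.5, 5.5) to (6.4, 5.2), a distance of √(0.9² + 0.3²) ≈ 0.9.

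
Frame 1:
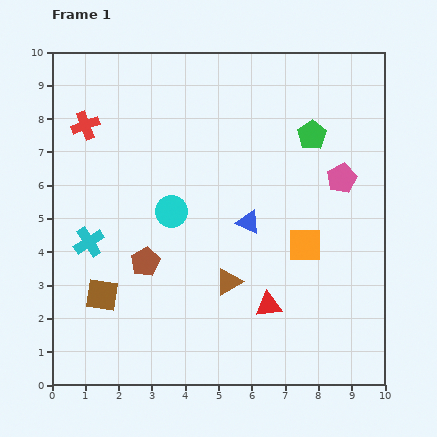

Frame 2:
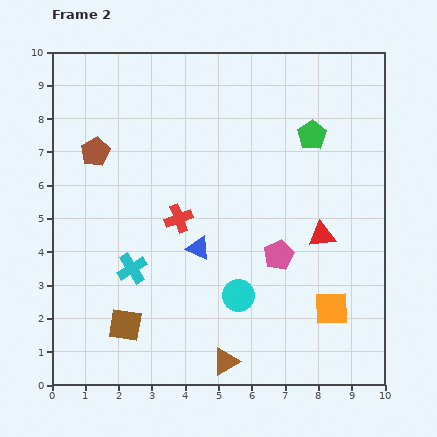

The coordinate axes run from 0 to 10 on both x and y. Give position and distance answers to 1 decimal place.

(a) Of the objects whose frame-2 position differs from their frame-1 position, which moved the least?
the brown square

(moved 1.1)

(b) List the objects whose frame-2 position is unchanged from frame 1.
the green pentagon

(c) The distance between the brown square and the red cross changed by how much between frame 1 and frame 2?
-1.5

Distance in frame 1: 5.1. Distance in frame 2: 3.6.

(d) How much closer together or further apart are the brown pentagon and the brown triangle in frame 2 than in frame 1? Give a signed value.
+4.8

Distance in frame 1: 2.6. Distance in frame 2: 7.4.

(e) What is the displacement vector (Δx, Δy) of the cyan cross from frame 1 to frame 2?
(1.3, -0.8)

The cyan cross was at (1.1, 4.3) in frame 1 and (2.4, 3.5) in frame 2.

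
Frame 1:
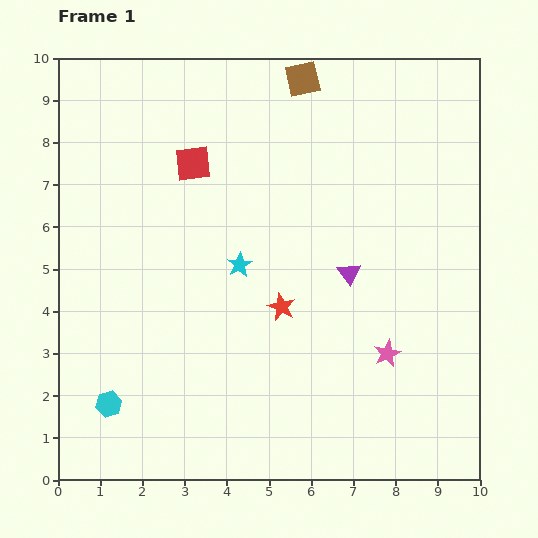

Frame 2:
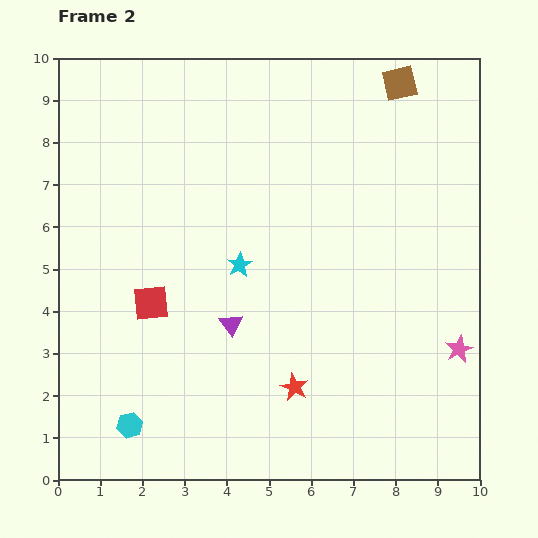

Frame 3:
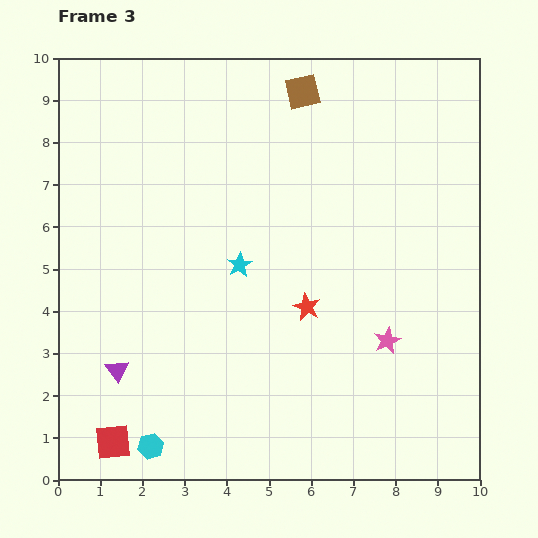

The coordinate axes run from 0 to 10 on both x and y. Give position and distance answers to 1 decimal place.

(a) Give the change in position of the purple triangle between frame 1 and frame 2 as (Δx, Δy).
(-2.8, -1.2)

The purple triangle was at (6.9, 4.9) in frame 1 and (4.1, 3.7) in frame 2.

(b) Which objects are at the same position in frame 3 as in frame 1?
the cyan star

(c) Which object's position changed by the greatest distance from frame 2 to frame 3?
the red square

(moved 3.4; next 2.9)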